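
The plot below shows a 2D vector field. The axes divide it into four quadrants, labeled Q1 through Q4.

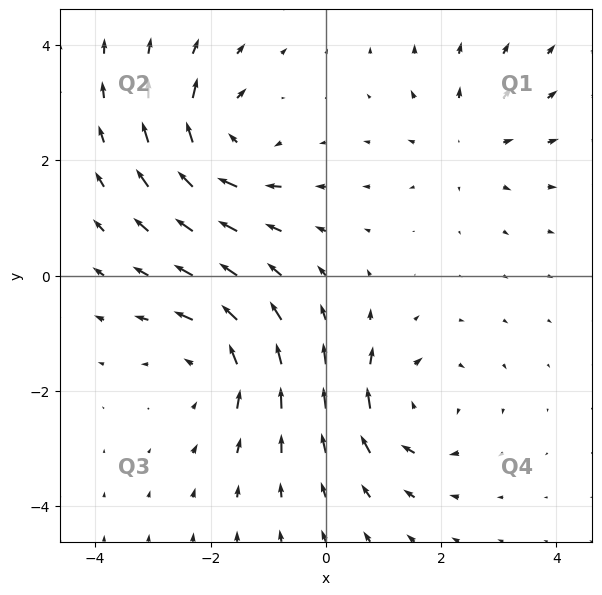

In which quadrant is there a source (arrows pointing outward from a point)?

Q1

The source sits at approximately (2.5, 2.3), which lies in quadrant Q1. The divergence there is about +3, positive as expected for a source.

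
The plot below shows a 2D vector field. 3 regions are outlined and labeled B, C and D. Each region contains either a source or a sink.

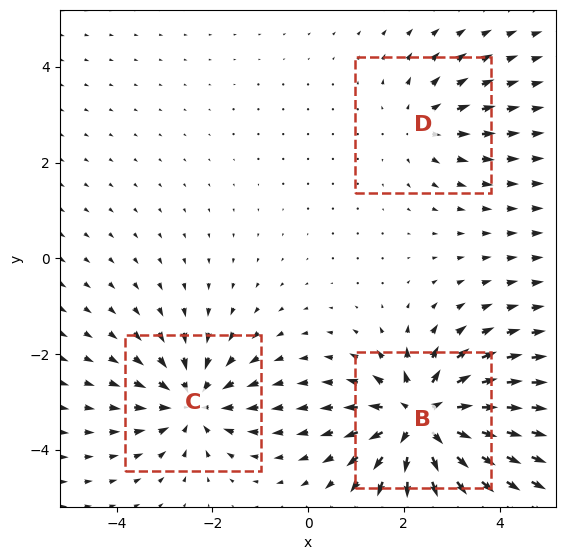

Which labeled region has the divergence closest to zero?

D

Divergence at each region's feature centre — B: about +6, C: about -4, D: about +2. Region D is closest to zero.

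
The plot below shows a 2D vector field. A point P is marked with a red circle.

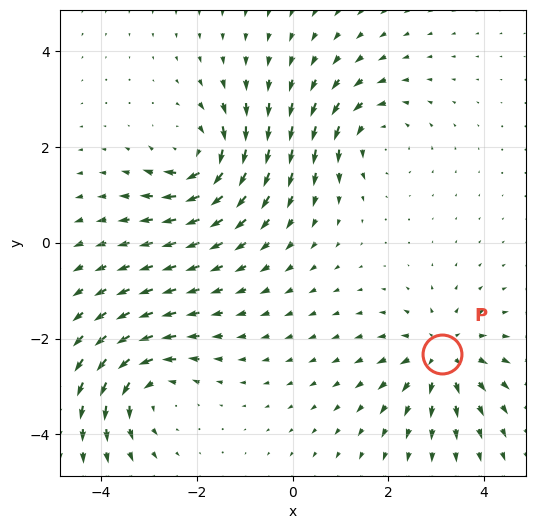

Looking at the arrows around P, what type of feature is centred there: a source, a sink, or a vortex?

source

At P (3.1, -2.3) the arrows spread outward. Divergence about +5, curl ≈0 — positive divergence with near-zero curl is a source.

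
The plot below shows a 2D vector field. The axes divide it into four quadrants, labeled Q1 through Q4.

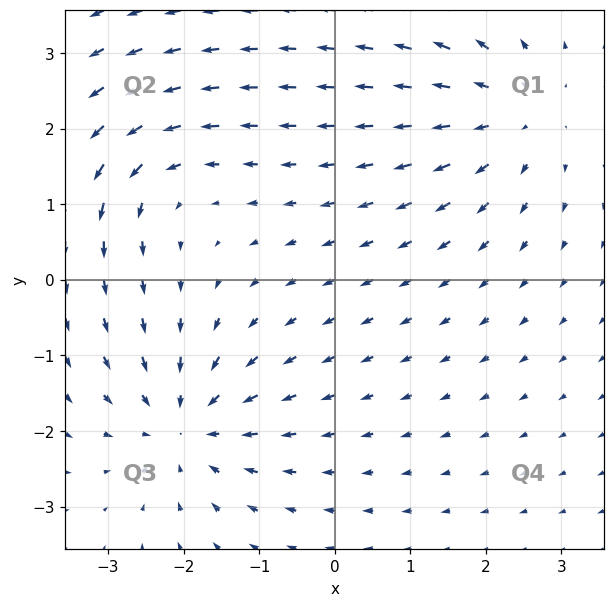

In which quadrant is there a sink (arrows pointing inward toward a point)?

Q3

The sink sits at approximately (-2.0, -1.9), which lies in quadrant Q3. The divergence there is about -4, negative as expected for a sink.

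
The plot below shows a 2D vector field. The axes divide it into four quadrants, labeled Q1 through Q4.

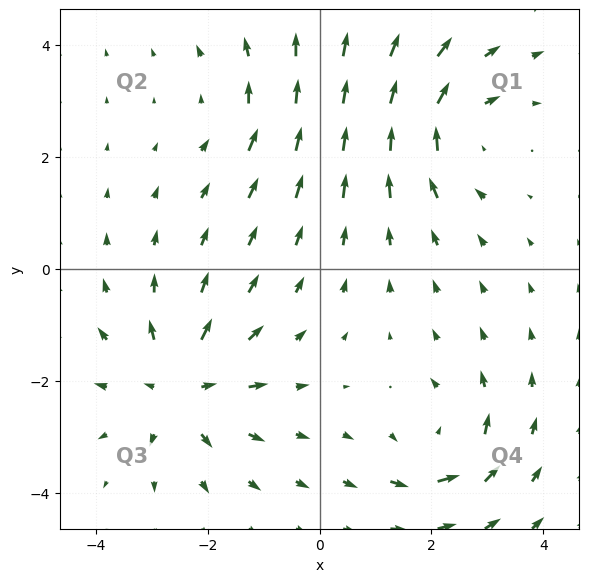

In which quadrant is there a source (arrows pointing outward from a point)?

The source sits at approximately (-2.5, -2.1), which lies in quadrant Q3. The divergence there is about +5, positive as expected for a source.

Q3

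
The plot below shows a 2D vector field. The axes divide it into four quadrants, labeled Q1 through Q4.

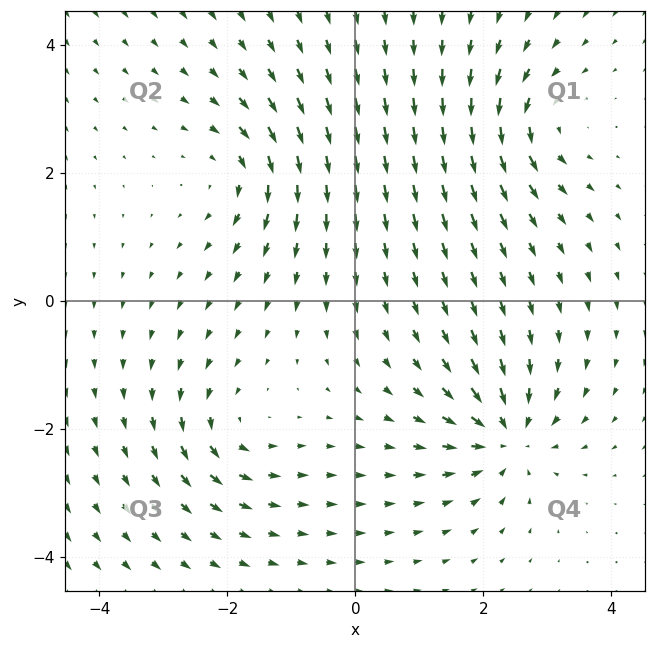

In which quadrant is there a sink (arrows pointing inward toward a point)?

Q4

The sink sits at approximately (2.4, -2.1), which lies in quadrant Q4. The divergence there is about -6, negative as expected for a sink.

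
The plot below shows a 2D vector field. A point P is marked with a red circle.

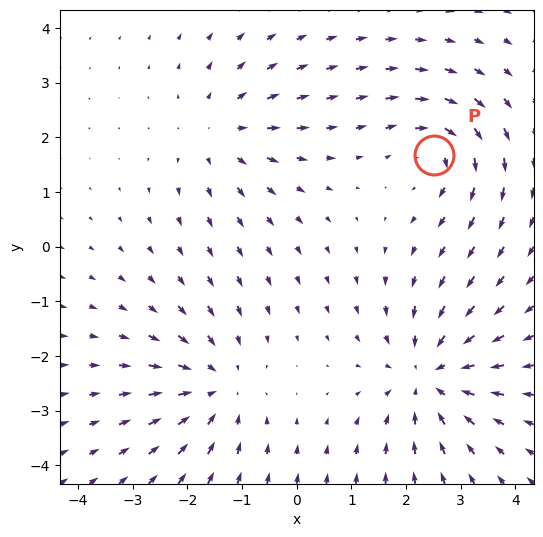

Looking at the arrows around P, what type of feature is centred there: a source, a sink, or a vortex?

vortex

At P (2.5, 1.7) the arrows circulate clockwise. Divergence ≈0, curl about -4 — near-zero divergence with nonzero curl is a vortex.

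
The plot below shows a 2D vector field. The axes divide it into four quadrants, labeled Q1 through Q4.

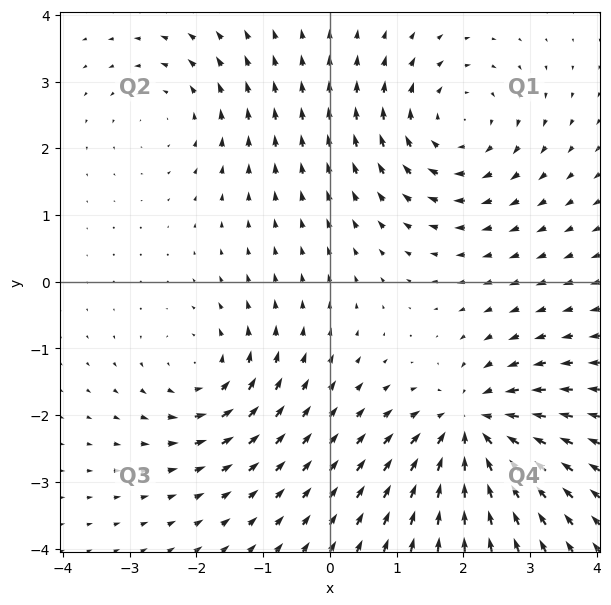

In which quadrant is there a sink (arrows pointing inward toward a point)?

Q4

The sink sits at approximately (2.1, -2.2), which lies in quadrant Q4. The divergence there is about -5, negative as expected for a sink.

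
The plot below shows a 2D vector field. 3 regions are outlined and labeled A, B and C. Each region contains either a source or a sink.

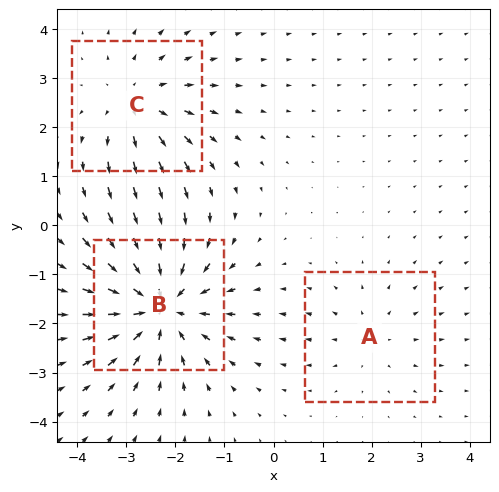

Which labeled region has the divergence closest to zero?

Divergence at each region's feature centre — A: about +2, B: about -5, C: about +3. Region A is closest to zero.

A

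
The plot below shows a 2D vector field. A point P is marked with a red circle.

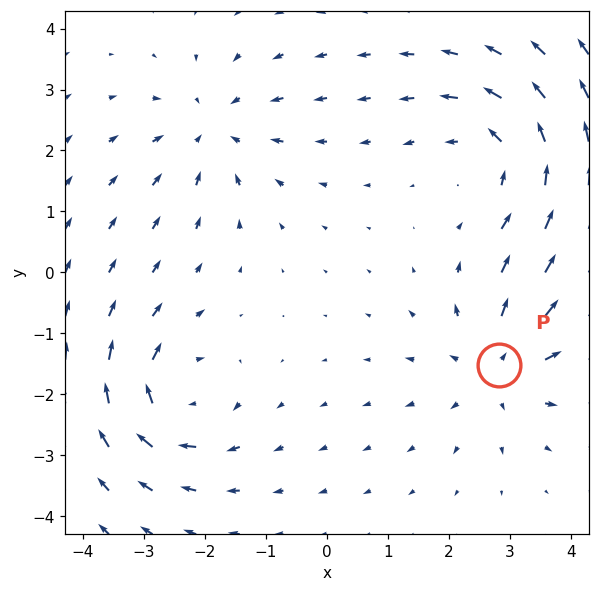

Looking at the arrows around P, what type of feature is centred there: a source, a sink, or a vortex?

At P (2.8, -1.5) the arrows spread outward. Divergence about +3, curl ≈0 — positive divergence with near-zero curl is a source.

source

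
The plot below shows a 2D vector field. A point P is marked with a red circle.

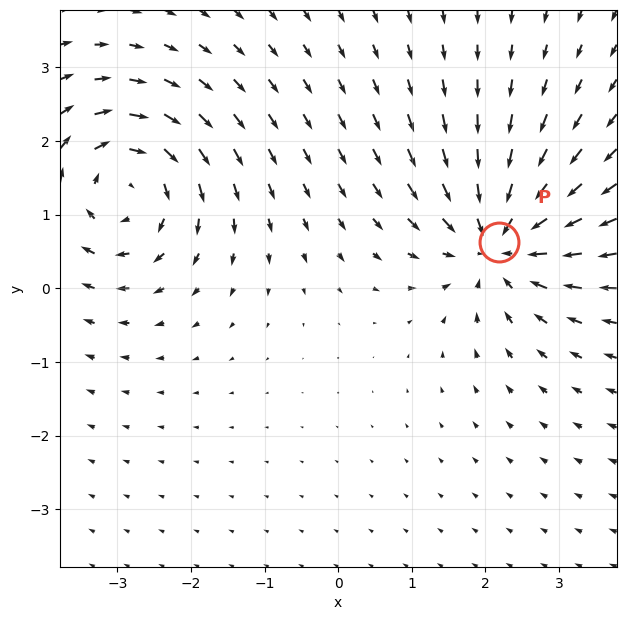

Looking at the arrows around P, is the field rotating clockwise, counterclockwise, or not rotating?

Near P at (2.2, 0.6) the arrows show no circulation. The curl there is ≈0.

not rotating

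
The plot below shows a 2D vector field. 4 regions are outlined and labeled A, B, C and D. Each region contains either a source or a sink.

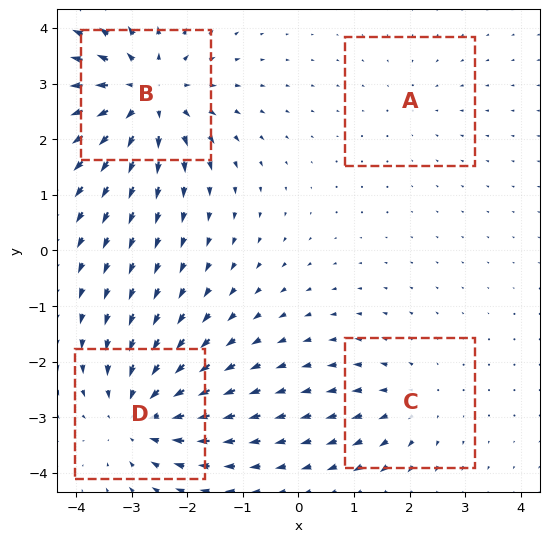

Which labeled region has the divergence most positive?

B

Divergence at each region's feature centre — A: about -2, B: about +6, C: about +3, D: about -5. Region B is most positive.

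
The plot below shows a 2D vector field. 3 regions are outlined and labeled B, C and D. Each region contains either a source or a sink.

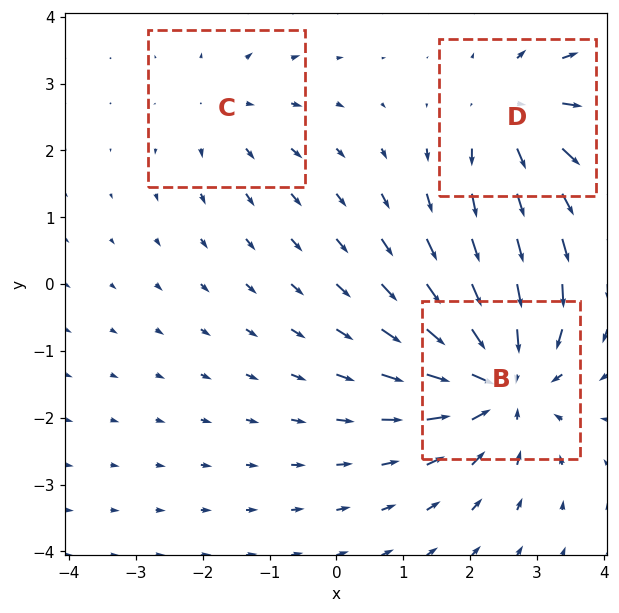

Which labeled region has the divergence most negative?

Divergence at each region's feature centre — B: about -5, C: about +2, D: about +3. Region B is most negative.

B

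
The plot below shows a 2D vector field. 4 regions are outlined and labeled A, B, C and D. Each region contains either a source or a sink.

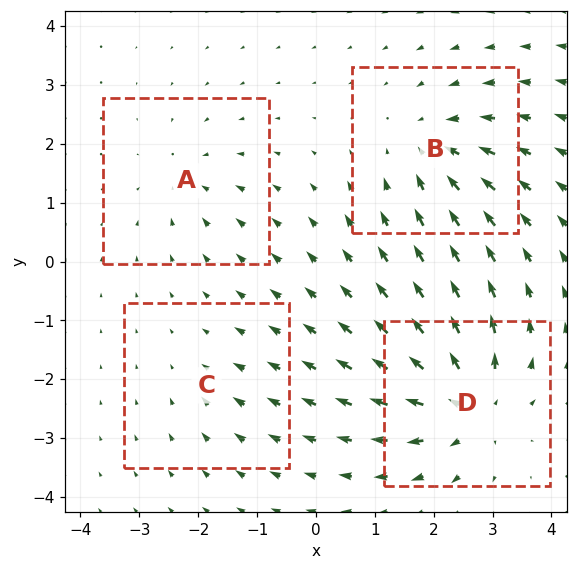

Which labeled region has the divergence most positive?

Divergence at each region's feature centre — A: about -3, B: about -5, C: about -2, D: about +7. Region D is most positive.

D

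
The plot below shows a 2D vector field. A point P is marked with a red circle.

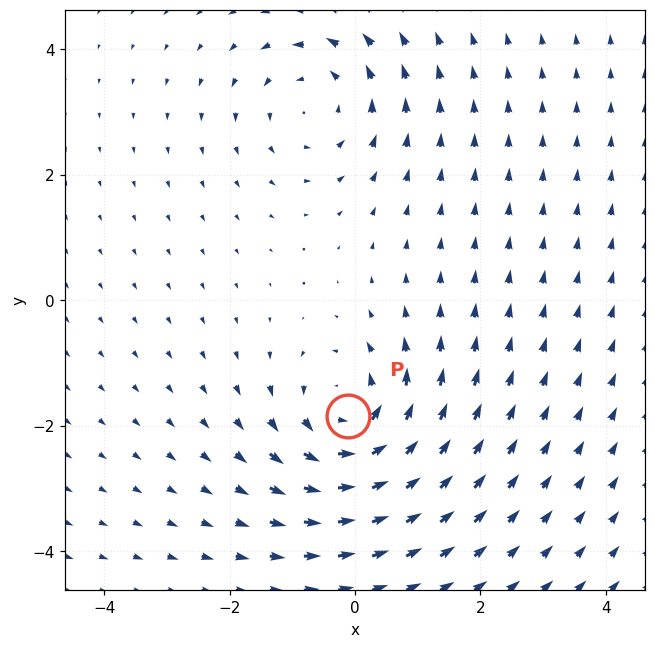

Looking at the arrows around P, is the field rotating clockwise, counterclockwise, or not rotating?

counterclockwise

Near P at (-0.1, -1.8) the arrows circulate counterclockwise. The curl (z-component) there is about +5; positive curl means counterclockwise rotation.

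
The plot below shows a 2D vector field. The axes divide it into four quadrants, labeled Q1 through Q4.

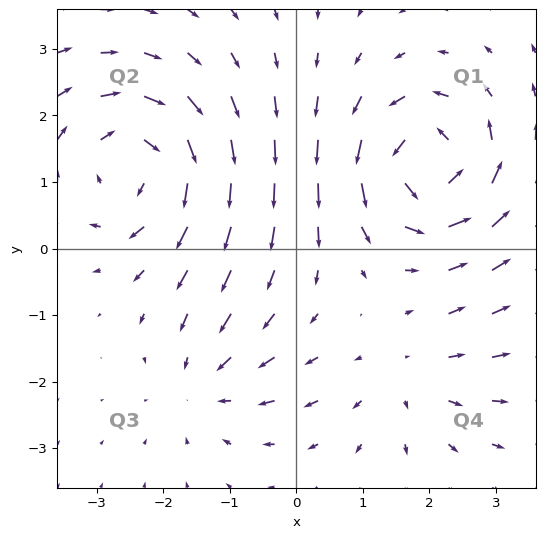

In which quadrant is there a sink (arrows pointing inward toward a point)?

Q3

The sink sits at approximately (-1.4, -2.0), which lies in quadrant Q3. The divergence there is about -3, negative as expected for a sink.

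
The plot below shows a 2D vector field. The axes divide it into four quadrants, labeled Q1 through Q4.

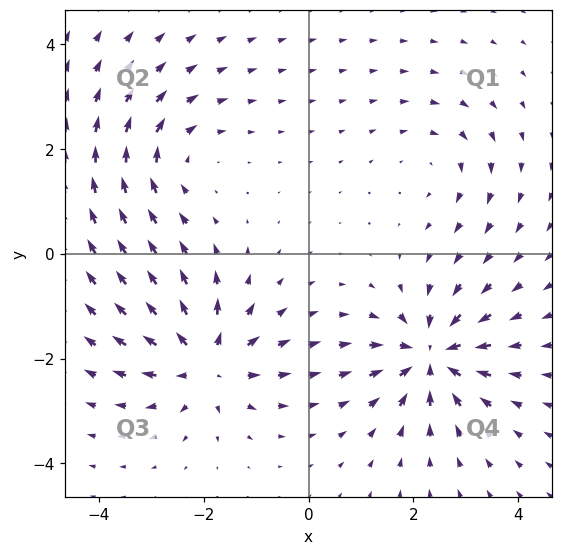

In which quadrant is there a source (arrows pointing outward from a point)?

The source sits at approximately (-2.0, -2.1), which lies in quadrant Q3. The divergence there is about +5, positive as expected for a source.

Q3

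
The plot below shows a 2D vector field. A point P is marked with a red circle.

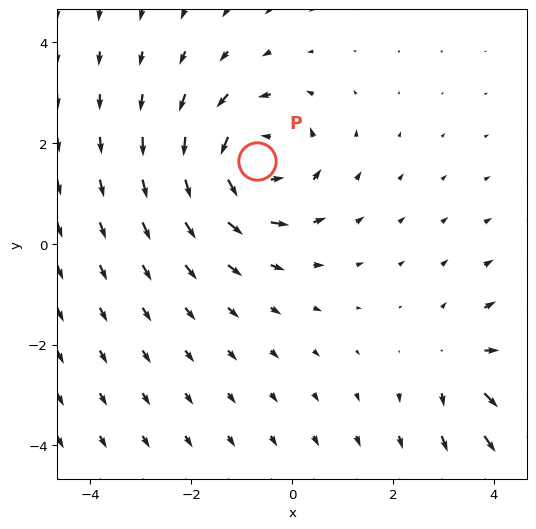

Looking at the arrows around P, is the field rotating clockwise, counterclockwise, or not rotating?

Near P at (-0.7, 1.6) the arrows circulate counterclockwise. The curl (z-component) there is about +4; positive curl means counterclockwise rotation.

counterclockwise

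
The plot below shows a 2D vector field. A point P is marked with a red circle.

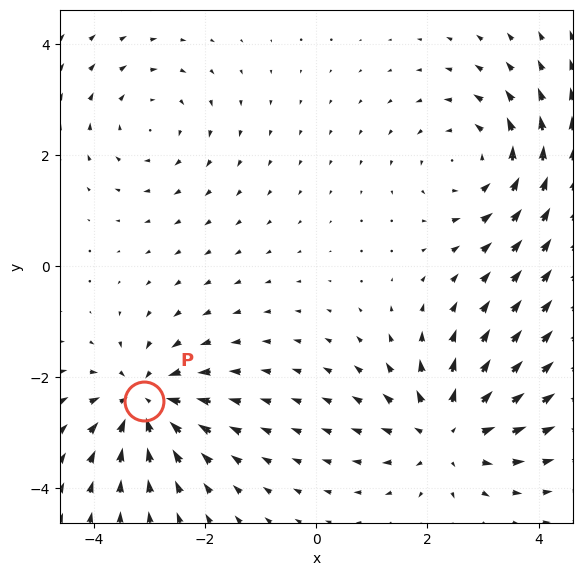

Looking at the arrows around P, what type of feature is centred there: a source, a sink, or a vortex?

sink

At P (-3.1, -2.4) the arrows converge inward. Divergence about -5, curl ≈0 — negative divergence with near-zero curl is a sink.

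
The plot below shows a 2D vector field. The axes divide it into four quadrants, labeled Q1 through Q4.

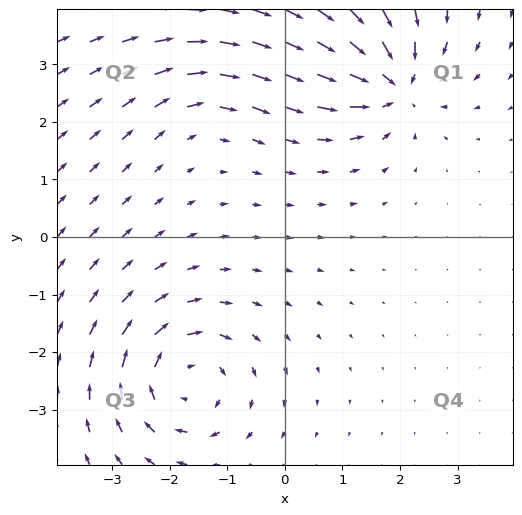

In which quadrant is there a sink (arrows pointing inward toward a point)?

Q1

The sink sits at approximately (1.9, 2.7), which lies in quadrant Q1. The divergence there is about -6, negative as expected for a sink.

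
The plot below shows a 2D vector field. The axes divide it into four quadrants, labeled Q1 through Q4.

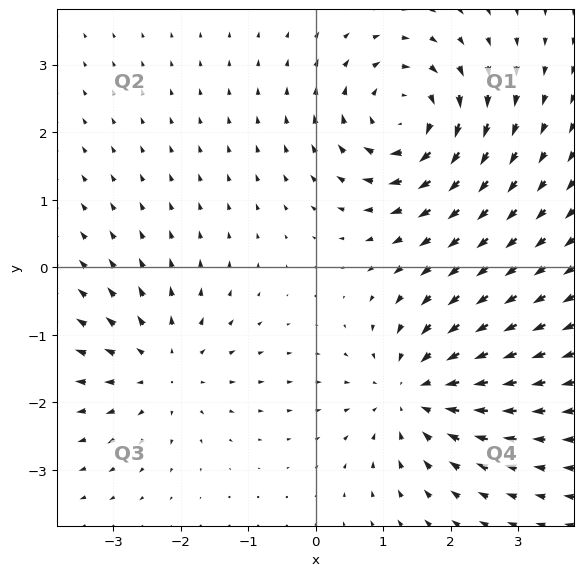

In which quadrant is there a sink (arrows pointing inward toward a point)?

Q4

The sink sits at approximately (1.5, -1.8), which lies in quadrant Q4. The divergence there is about -4, negative as expected for a sink.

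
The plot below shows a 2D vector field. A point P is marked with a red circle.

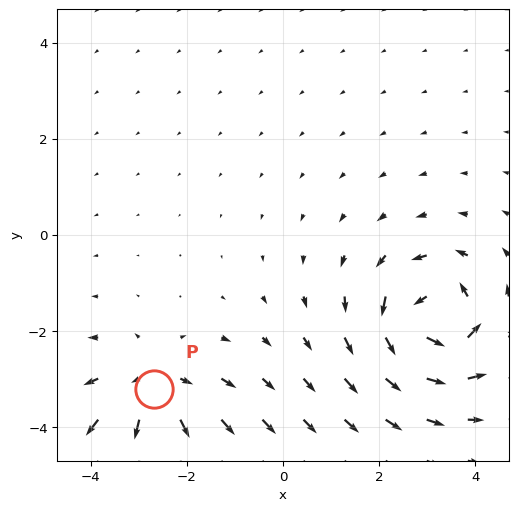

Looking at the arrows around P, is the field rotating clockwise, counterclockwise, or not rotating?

Near P at (-2.7, -3.2) the arrows show no circulation. The curl there is ≈0.

not rotating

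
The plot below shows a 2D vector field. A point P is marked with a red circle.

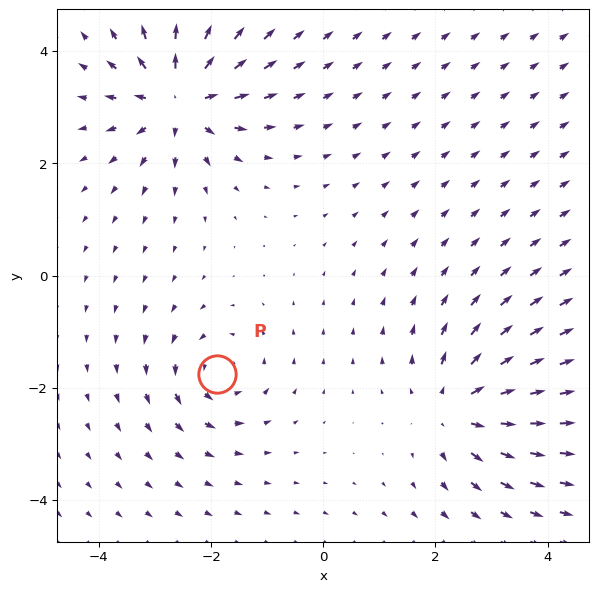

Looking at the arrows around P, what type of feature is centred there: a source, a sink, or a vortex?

At P (-1.9, -1.8) the arrows circulate counterclockwise. Divergence ≈0, curl about +4 — near-zero divergence with nonzero curl is a vortex.

vortex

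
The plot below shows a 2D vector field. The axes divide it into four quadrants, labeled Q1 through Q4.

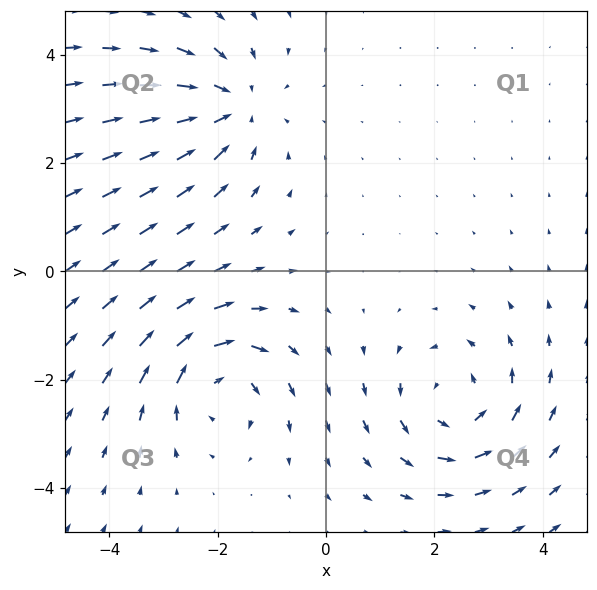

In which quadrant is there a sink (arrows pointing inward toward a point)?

The sink sits at approximately (-1.8, 3.0), which lies in quadrant Q2. The divergence there is about -4, negative as expected for a sink.

Q2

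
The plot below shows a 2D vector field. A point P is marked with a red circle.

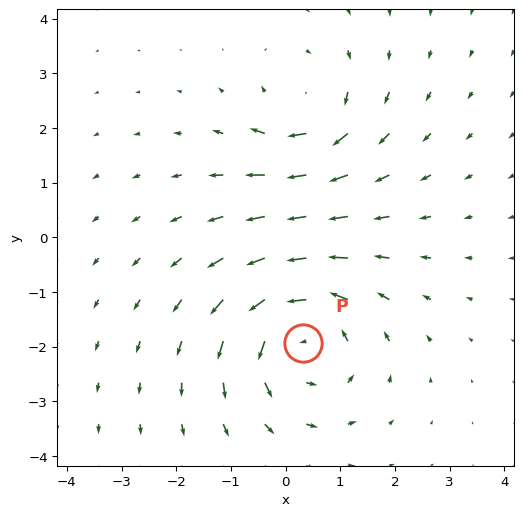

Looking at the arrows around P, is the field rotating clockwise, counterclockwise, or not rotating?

Near P at (0.3, -1.9) the arrows circulate counterclockwise. The curl (z-component) there is about +4; positive curl means counterclockwise rotation.

counterclockwise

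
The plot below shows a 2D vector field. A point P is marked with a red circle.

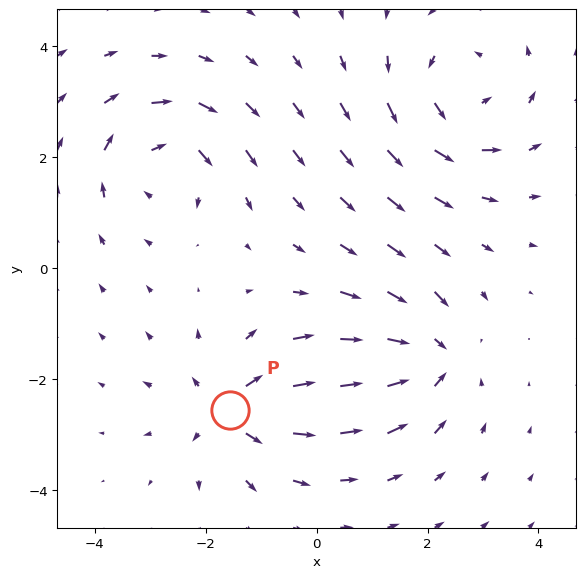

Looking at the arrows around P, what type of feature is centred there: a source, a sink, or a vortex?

source

At P (-1.6, -2.6) the arrows spread outward. Divergence about +5, curl ≈0 — positive divergence with near-zero curl is a source.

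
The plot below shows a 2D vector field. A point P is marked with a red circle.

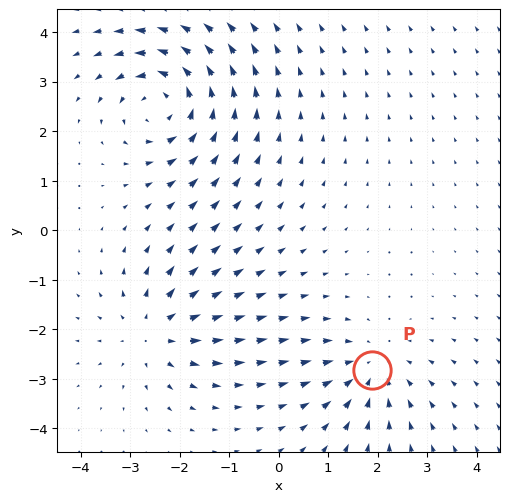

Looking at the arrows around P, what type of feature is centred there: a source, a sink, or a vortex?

At P (1.9, -2.8) the arrows converge inward. Divergence about -4, curl ≈0 — negative divergence with near-zero curl is a sink.

sink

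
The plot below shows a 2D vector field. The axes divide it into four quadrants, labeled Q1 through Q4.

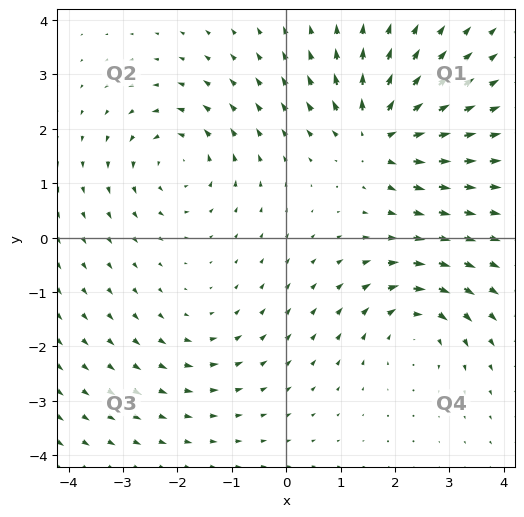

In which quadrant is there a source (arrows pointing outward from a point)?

The source sits at approximately (1.7, 1.9), which lies in quadrant Q1. The divergence there is about +7, positive as expected for a source.

Q1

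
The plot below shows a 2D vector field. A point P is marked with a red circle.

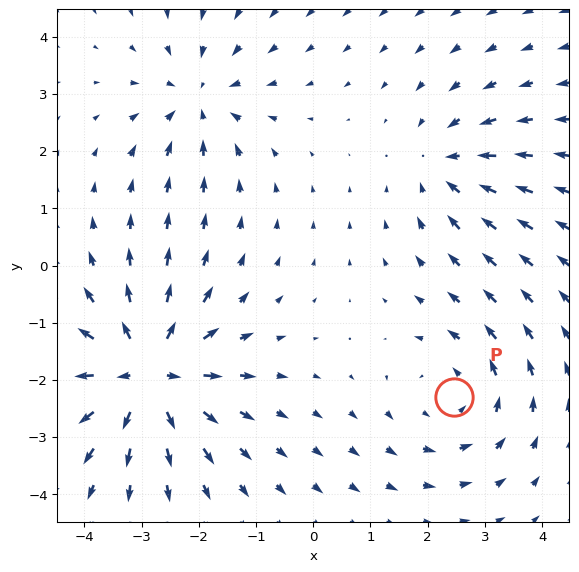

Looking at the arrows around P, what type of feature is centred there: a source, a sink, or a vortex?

vortex

At P (2.5, -2.3) the arrows circulate counterclockwise. Divergence ≈0, curl about +3 — near-zero divergence with nonzero curl is a vortex.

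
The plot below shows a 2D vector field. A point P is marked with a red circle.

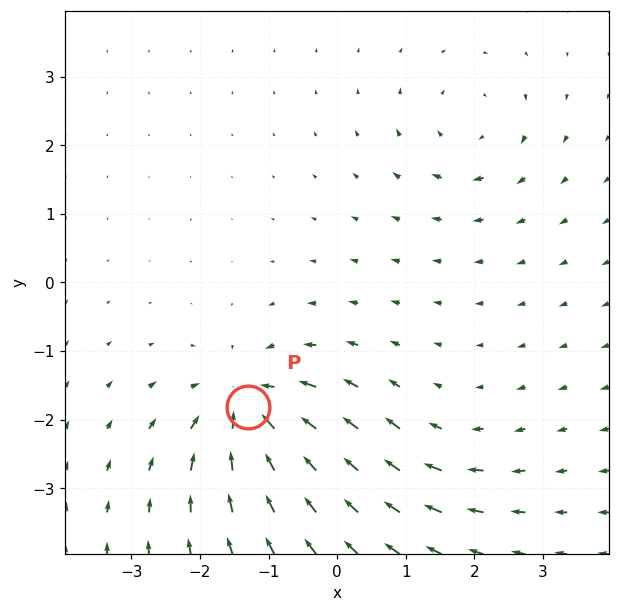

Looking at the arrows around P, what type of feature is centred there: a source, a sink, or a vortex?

sink

At P (-1.3, -1.8) the arrows converge inward. Divergence about -6, curl ≈0 — negative divergence with near-zero curl is a sink.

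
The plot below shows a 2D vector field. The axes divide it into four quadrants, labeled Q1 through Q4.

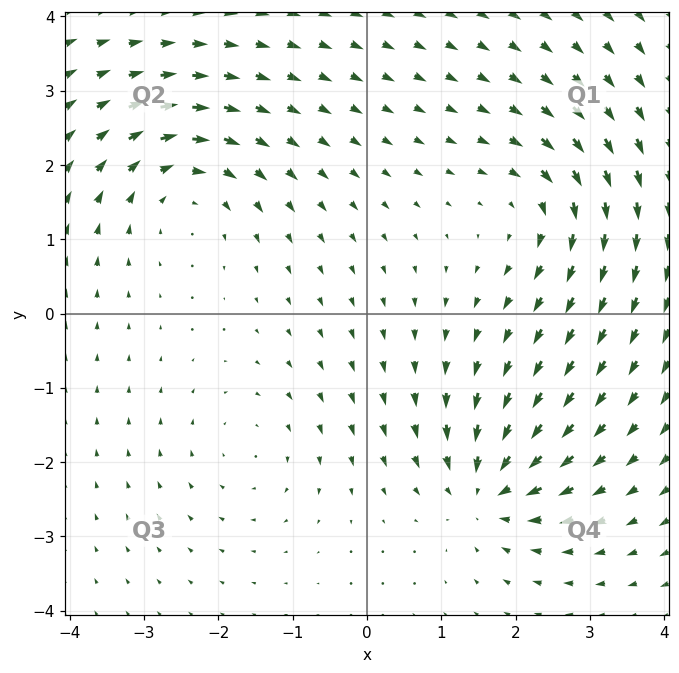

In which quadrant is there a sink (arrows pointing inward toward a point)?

Q4

The sink sits at approximately (1.6, -2.4), which lies in quadrant Q4. The divergence there is about -7, negative as expected for a sink.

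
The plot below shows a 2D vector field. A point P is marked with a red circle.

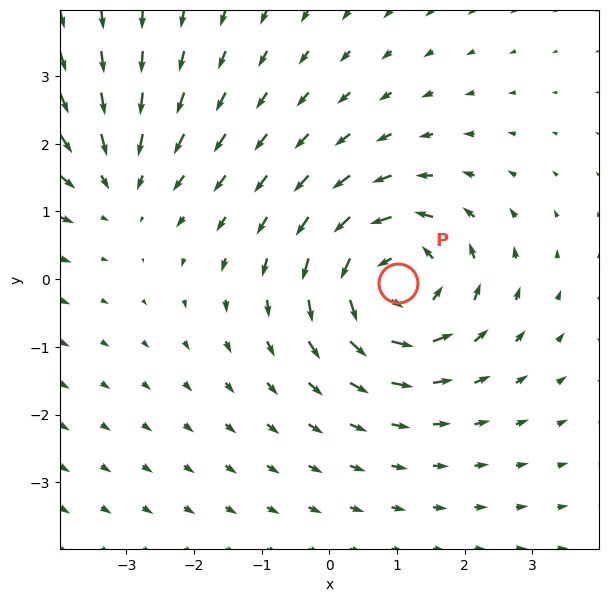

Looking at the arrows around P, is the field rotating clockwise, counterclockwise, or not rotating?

counterclockwise

Near P at (1.0, -0.1) the arrows circulate counterclockwise. The curl (z-component) there is about +5; positive curl means counterclockwise rotation.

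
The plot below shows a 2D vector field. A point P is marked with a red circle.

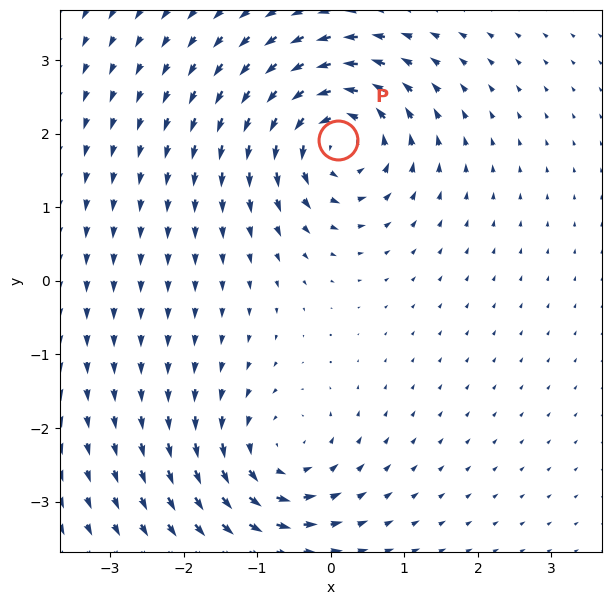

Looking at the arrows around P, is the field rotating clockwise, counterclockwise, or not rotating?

Near P at (0.1, 1.9) the arrows circulate counterclockwise. The curl (z-component) there is about +7; positive curl means counterclockwise rotation.

counterclockwise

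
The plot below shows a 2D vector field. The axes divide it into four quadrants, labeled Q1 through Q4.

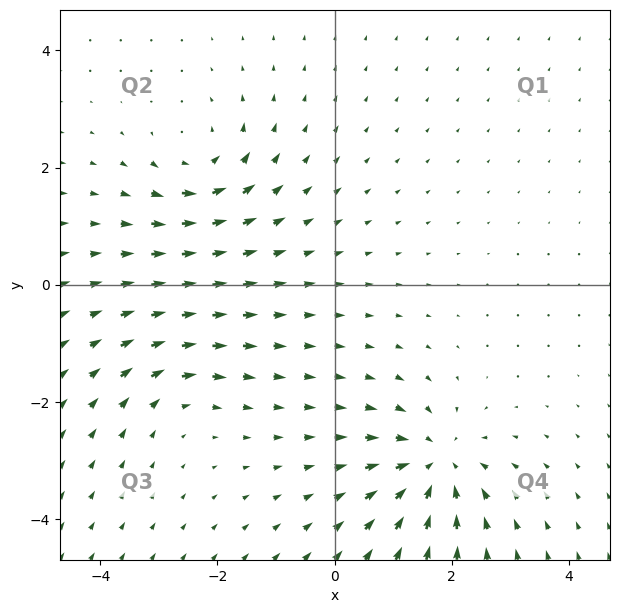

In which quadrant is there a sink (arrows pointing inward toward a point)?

Q4

The sink sits at approximately (1.7, -3.1), which lies in quadrant Q4. The divergence there is about -5, negative as expected for a sink.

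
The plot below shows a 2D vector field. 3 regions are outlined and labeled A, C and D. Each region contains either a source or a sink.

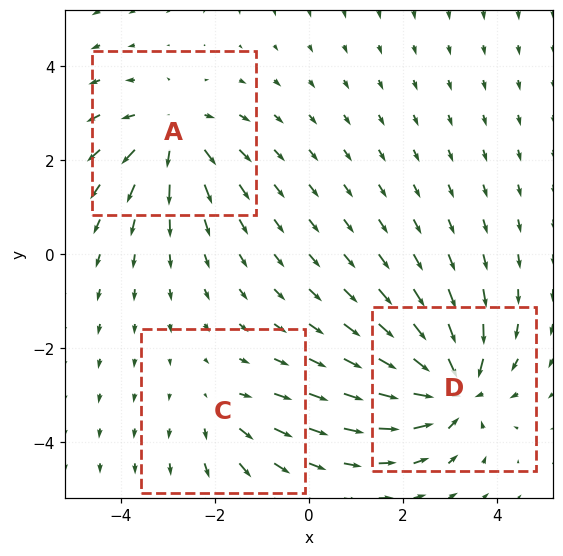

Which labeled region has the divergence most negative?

D

Divergence at each region's feature centre — A: about +4, C: about +2, D: about -5. Region D is most negative.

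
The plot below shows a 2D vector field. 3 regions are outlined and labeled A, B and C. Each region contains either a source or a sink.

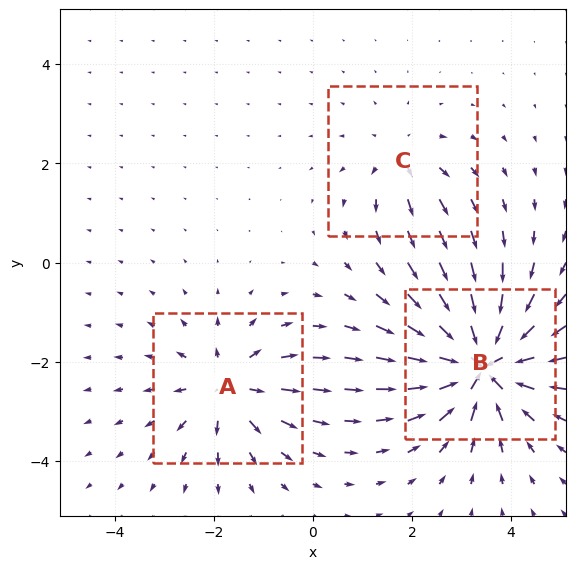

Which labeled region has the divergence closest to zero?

Divergence at each region's feature centre — A: about +4, B: about -6, C: about +2. Region C is closest to zero.

C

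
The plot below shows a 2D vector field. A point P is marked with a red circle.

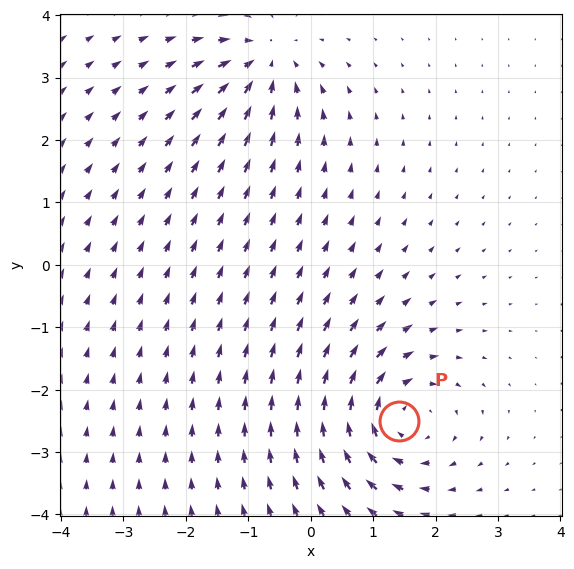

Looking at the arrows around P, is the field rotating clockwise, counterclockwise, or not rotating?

clockwise

Near P at (1.4, -2.5) the arrows circulate clockwise. The curl (z-component) there is about -5; negative curl means clockwise rotation.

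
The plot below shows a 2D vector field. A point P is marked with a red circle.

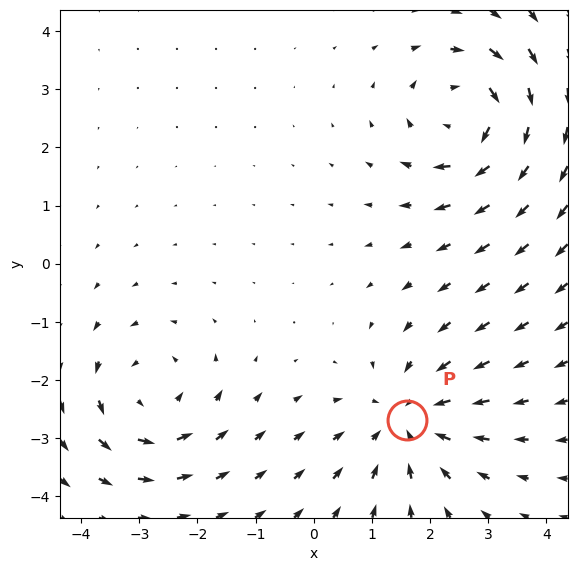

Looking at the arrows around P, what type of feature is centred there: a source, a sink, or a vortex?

sink

At P (1.6, -2.7) the arrows converge inward. Divergence about -4, curl ≈0 — negative divergence with near-zero curl is a sink.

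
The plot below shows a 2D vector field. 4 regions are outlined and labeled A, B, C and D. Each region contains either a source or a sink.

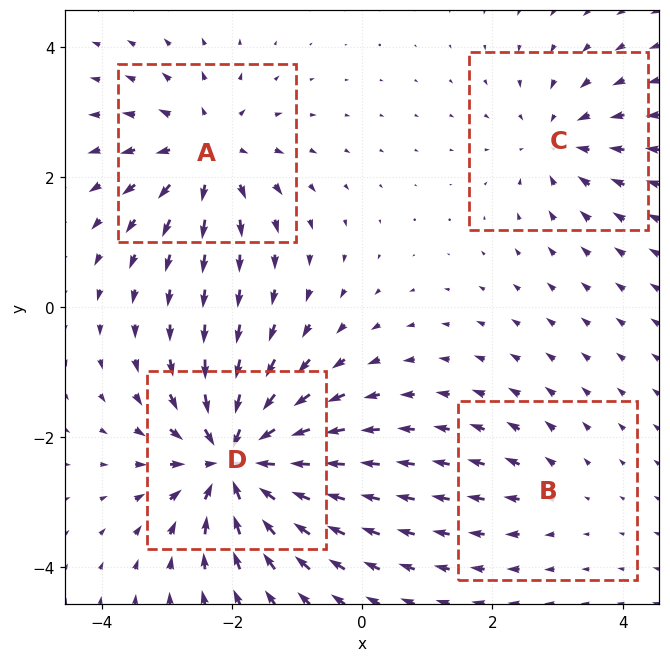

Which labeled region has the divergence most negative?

D

Divergence at each region's feature centre — A: about +6, B: about +2, C: about -4, D: about -9. Region D is most negative.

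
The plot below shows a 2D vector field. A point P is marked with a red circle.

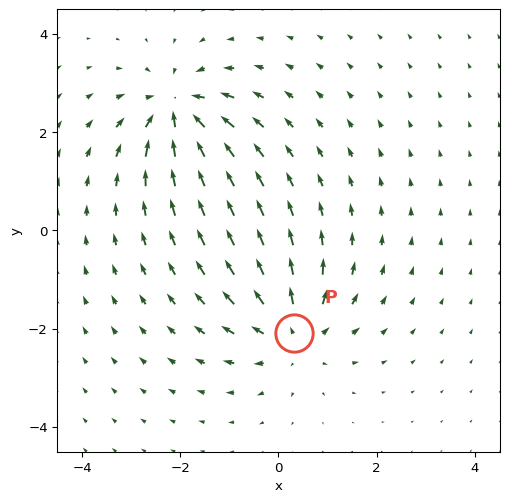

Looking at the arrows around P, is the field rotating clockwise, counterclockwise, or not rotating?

Near P at (0.3, -2.1) the arrows show no circulation. The curl there is ≈0.

not rotating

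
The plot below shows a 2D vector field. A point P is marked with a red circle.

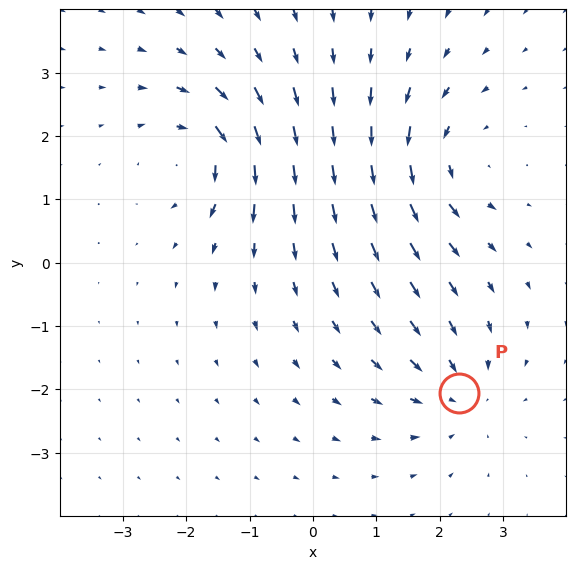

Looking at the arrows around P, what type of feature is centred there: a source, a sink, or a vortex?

sink

At P (2.3, -2.1) the arrows converge inward. Divergence about -4, curl ≈0 — negative divergence with near-zero curl is a sink.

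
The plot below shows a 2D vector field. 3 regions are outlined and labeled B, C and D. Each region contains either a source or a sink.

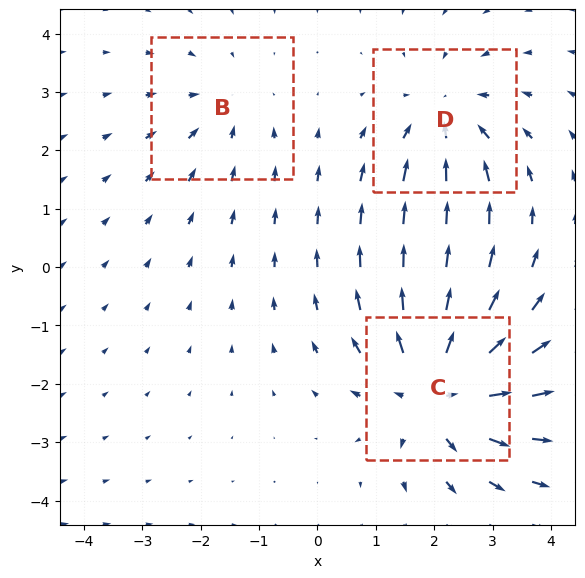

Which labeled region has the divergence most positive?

Divergence at each region's feature centre — B: about -2, C: about +4, D: about -3. Region C is most positive.

C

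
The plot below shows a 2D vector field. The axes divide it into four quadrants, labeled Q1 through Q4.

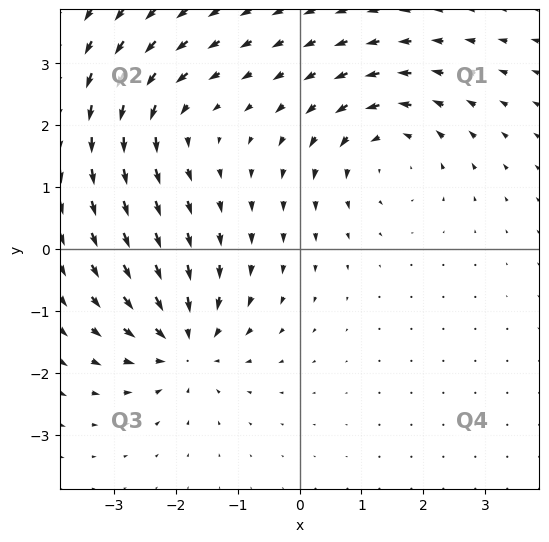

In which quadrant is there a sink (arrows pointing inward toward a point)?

The sink sits at approximately (-1.9, -1.5), which lies in quadrant Q3. The divergence there is about -5, negative as expected for a sink.

Q3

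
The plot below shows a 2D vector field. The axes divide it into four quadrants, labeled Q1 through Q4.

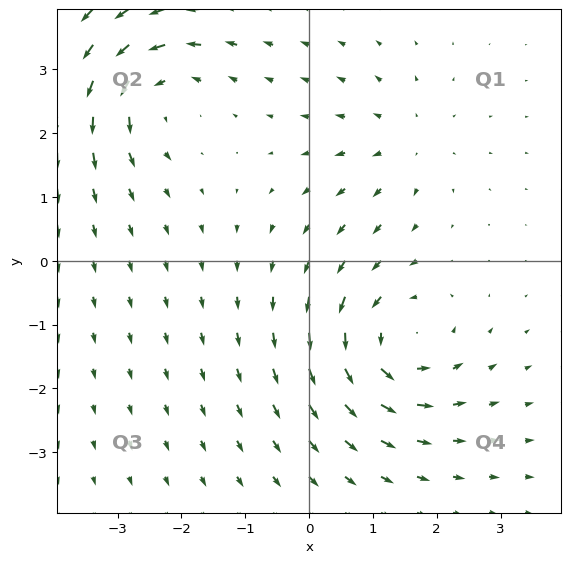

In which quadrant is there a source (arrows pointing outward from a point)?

Q1

The source sits at approximately (1.5, 1.9), which lies in quadrant Q1. The divergence there is about +3, positive as expected for a source.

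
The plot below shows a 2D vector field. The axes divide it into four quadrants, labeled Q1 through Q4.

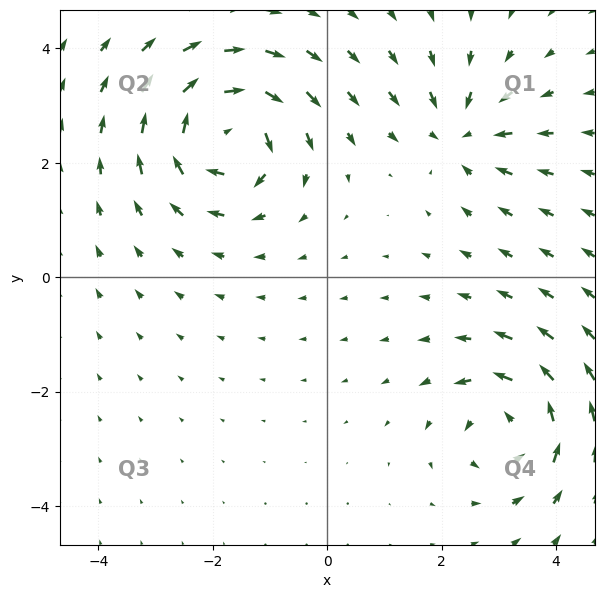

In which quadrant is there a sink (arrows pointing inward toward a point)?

The sink sits at approximately (2.4, 2.5), which lies in quadrant Q1. The divergence there is about -4, negative as expected for a sink.

Q1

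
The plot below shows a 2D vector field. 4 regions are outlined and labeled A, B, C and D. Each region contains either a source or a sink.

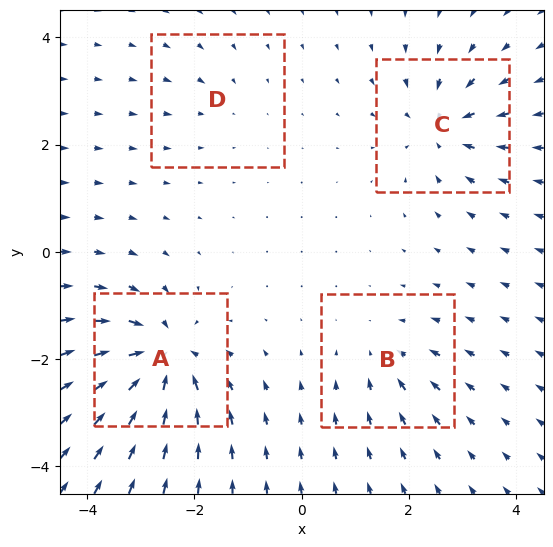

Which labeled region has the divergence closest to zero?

Divergence at each region's feature centre — A: about -9, B: about -4, C: about -6, D: about -2. Region D is closest to zero.

D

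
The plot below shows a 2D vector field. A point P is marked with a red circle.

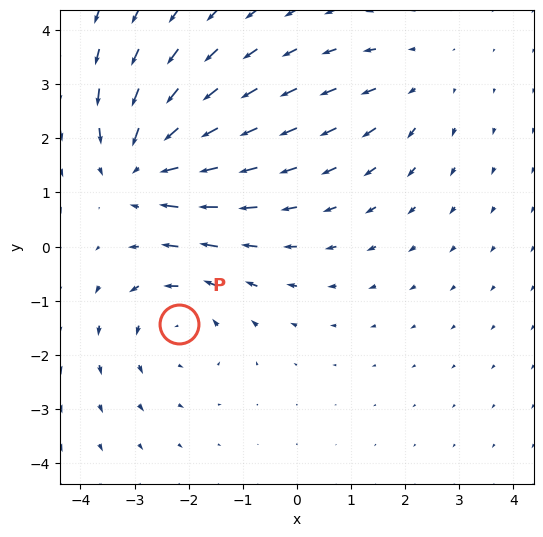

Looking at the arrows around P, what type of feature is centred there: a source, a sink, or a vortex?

vortex

At P (-2.2, -1.4) the arrows circulate counterclockwise. Divergence ≈0, curl about +3 — near-zero divergence with nonzero curl is a vortex.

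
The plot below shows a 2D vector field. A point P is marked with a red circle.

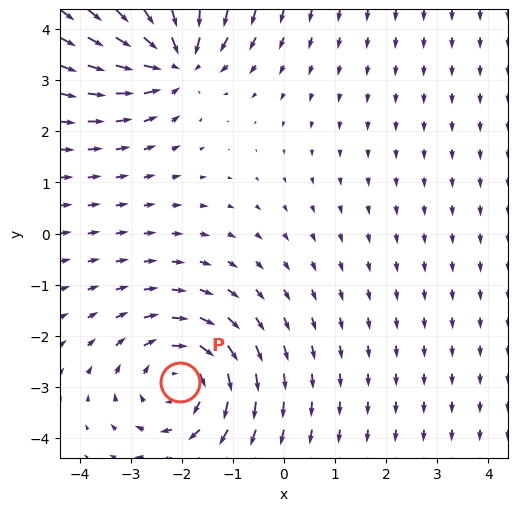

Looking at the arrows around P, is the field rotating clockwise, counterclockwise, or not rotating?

clockwise

Near P at (-2.0, -2.9) the arrows circulate clockwise. The curl (z-component) there is about -3; negative curl means clockwise rotation.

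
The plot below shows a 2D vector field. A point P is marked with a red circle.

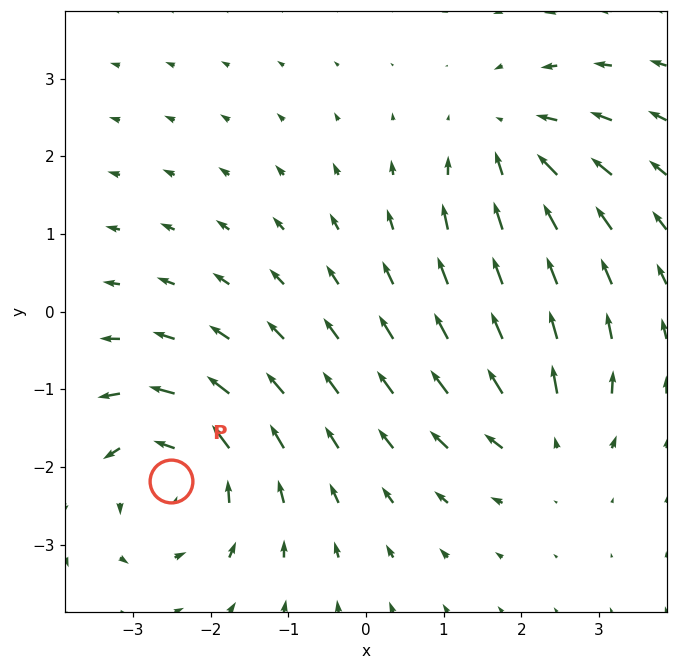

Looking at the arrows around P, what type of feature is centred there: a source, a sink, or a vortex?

At P (-2.5, -2.2) the arrows circulate counterclockwise. Divergence ≈0, curl about +4 — near-zero divergence with nonzero curl is a vortex.

vortex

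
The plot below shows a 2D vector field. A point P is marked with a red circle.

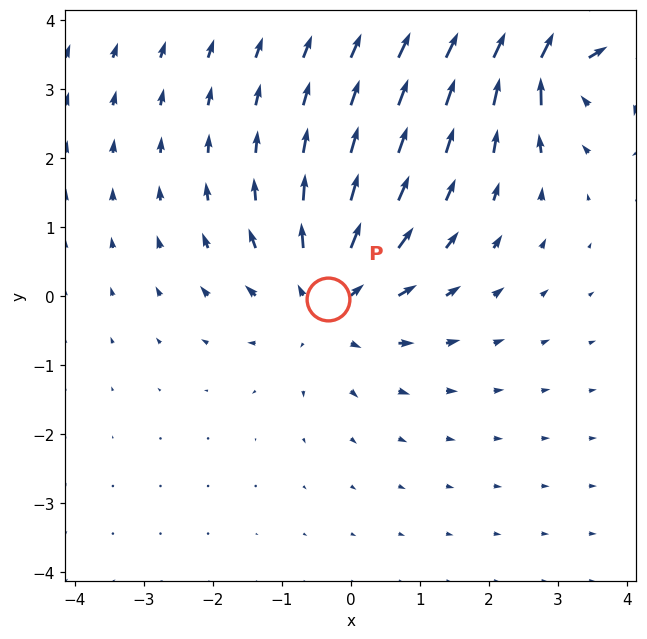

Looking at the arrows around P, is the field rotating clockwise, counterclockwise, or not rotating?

not rotating

Near P at (-0.3, -0.0) the arrows show no circulation. The curl there is ≈0.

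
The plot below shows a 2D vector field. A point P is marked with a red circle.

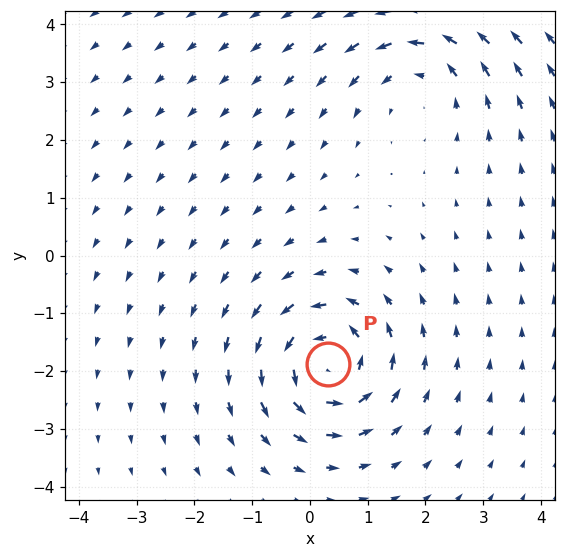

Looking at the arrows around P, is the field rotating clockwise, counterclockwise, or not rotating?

Near P at (0.3, -1.9) the arrows circulate counterclockwise. The curl (z-component) there is about +6; positive curl means counterclockwise rotation.

counterclockwise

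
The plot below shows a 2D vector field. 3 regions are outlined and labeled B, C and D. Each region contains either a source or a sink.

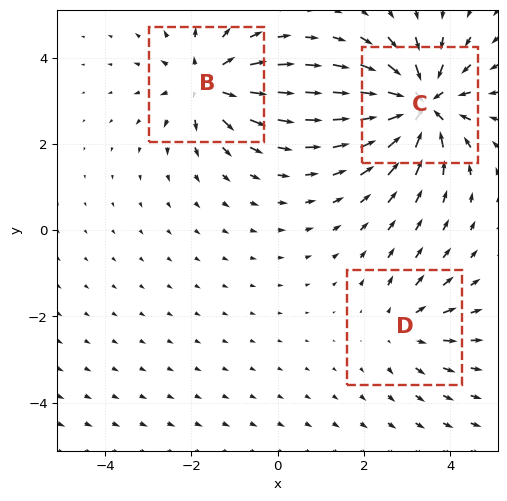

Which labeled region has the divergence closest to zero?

D

Divergence at each region's feature centre — B: about +4, C: about -6, D: about +2. Region D is closest to zero.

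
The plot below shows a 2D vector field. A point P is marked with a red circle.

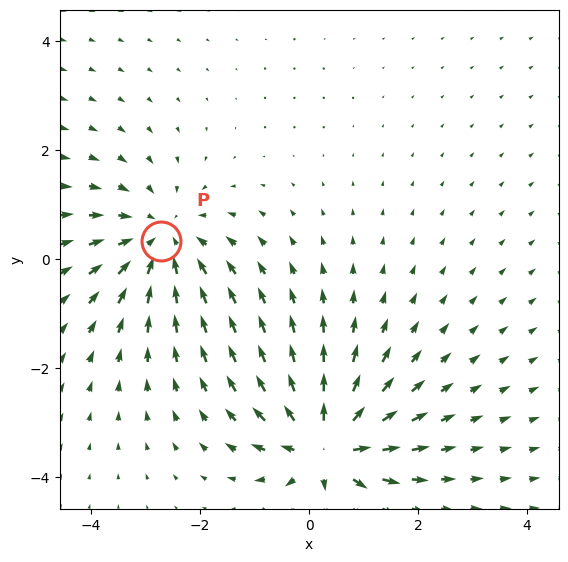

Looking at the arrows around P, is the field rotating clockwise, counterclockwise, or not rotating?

not rotating

Near P at (-2.7, 0.3) the arrows show no circulation. The curl there is ≈0.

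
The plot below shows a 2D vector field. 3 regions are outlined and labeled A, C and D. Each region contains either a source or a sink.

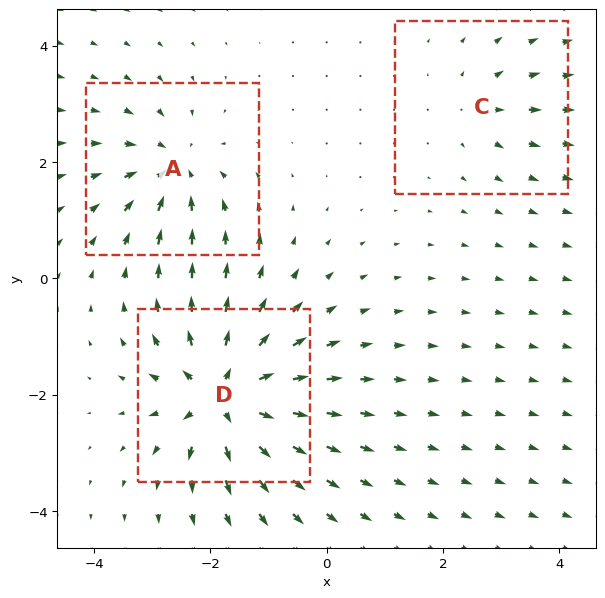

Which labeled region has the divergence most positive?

Divergence at each region's feature centre — A: about -4, C: about +2, D: about +7. Region D is most positive.

D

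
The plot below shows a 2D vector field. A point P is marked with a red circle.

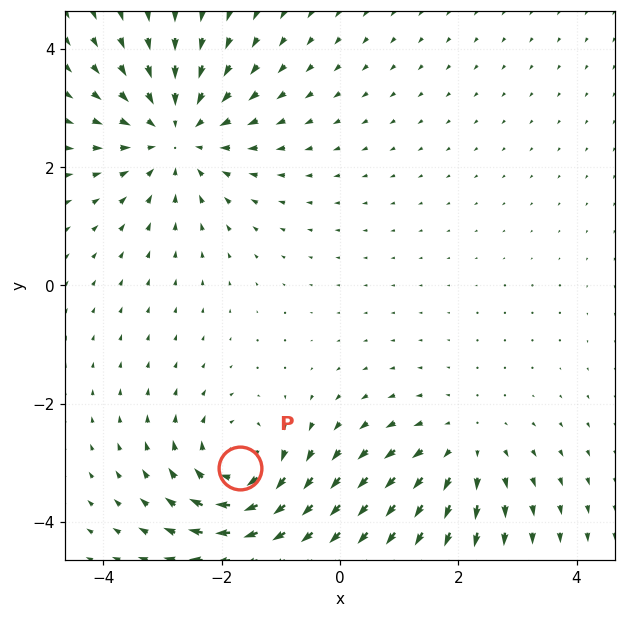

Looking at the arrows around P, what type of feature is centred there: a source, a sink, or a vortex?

At P (-1.7, -3.1) the arrows circulate clockwise. Divergence ≈0, curl about -4 — near-zero divergence with nonzero curl is a vortex.

vortex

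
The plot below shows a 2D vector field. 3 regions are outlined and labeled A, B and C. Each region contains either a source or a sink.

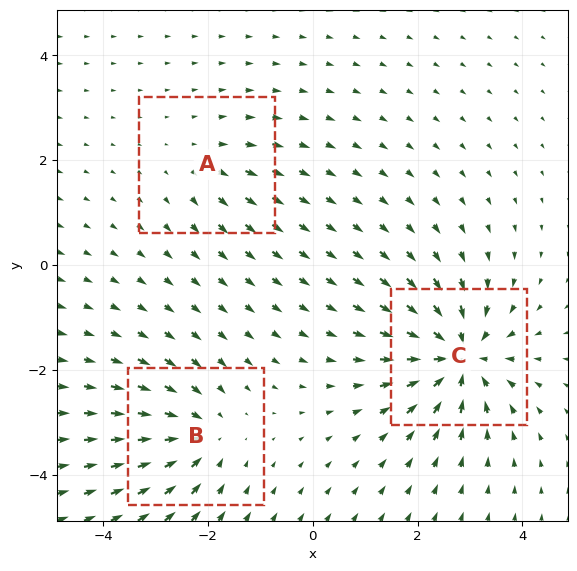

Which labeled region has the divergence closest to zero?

A

Divergence at each region's feature centre — A: about +2, B: about -4, C: about -6. Region A is closest to zero.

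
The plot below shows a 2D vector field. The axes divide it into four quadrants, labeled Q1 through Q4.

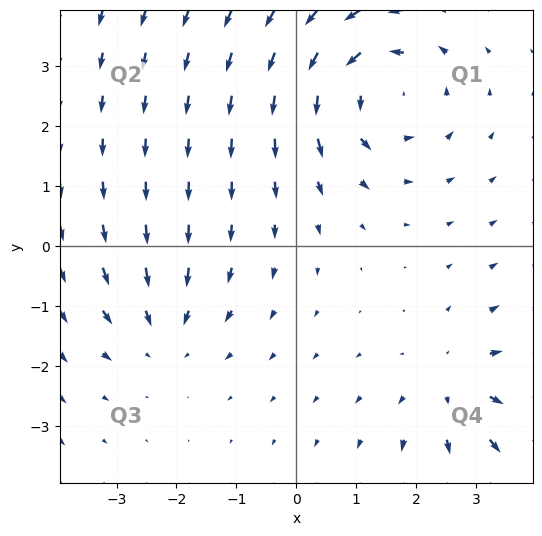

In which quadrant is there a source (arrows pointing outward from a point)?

Q4

The source sits at approximately (2.7, -2.3), which lies in quadrant Q4. The divergence there is about +3, positive as expected for a source.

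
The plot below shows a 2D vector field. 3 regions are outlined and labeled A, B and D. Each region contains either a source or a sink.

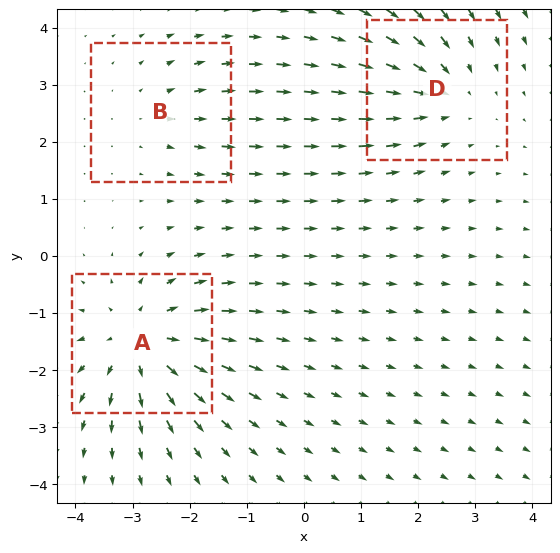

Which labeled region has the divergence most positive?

A

Divergence at each region's feature centre — A: about +5, B: about +2, D: about -3. Region A is most positive.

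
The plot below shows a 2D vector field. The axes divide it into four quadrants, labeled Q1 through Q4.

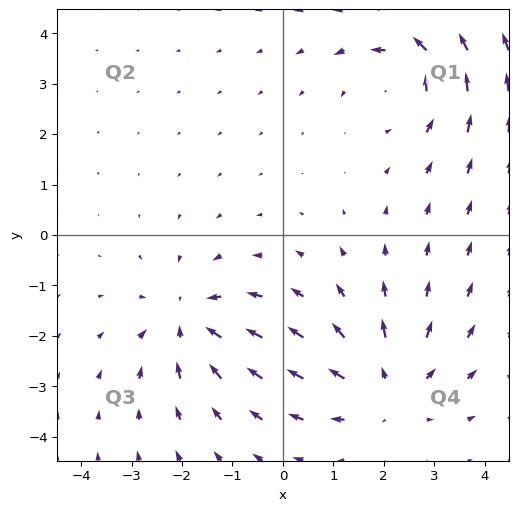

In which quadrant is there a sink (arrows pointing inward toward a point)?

Q3

The sink sits at approximately (-1.8, -1.7), which lies in quadrant Q3. The divergence there is about -5, negative as expected for a sink.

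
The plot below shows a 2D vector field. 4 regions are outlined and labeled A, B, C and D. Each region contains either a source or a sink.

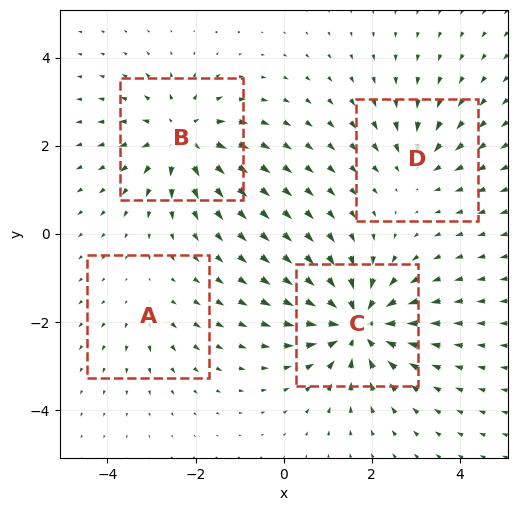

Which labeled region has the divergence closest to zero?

Divergence at each region's feature centre — A: about +2, B: about +5, C: about -7, D: about -3. Region A is closest to zero.

A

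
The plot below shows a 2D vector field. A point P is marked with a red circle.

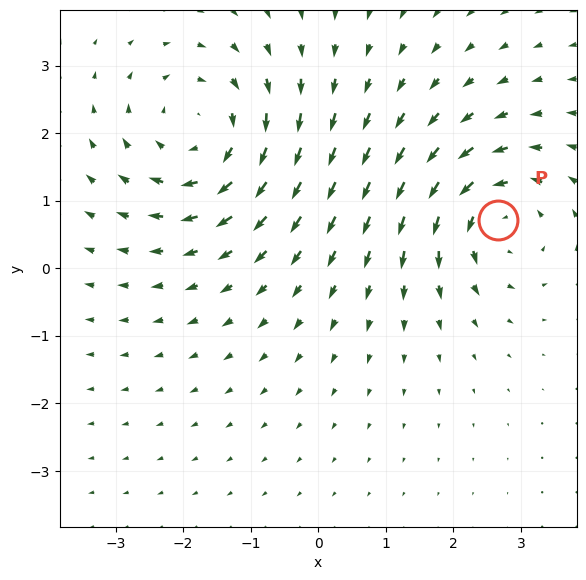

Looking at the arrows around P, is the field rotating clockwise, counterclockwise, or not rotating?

Near P at (2.7, 0.7) the arrows circulate counterclockwise. The curl (z-component) there is about +4; positive curl means counterclockwise rotation.

counterclockwise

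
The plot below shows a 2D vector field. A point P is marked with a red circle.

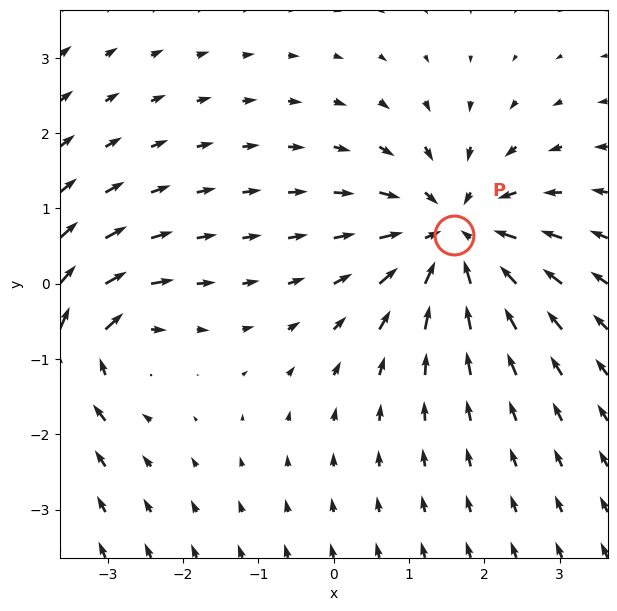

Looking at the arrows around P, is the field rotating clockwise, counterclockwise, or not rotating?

Near P at (1.6, 0.7) the arrows show no circulation. The curl there is ≈0.

not rotating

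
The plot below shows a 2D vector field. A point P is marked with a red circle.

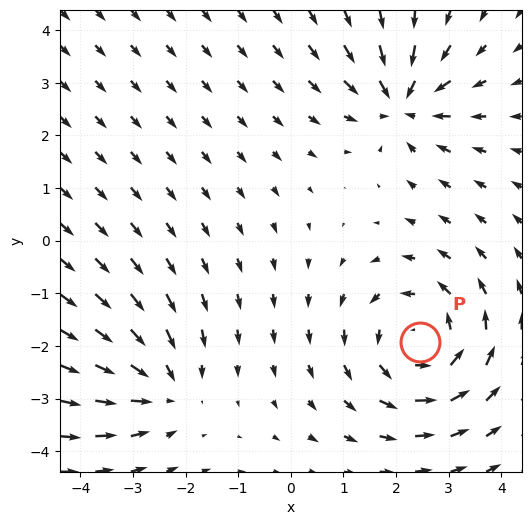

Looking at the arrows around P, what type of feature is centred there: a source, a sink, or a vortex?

vortex

At P (2.5, -1.9) the arrows circulate counterclockwise. Divergence ≈0, curl about +4 — near-zero divergence with nonzero curl is a vortex.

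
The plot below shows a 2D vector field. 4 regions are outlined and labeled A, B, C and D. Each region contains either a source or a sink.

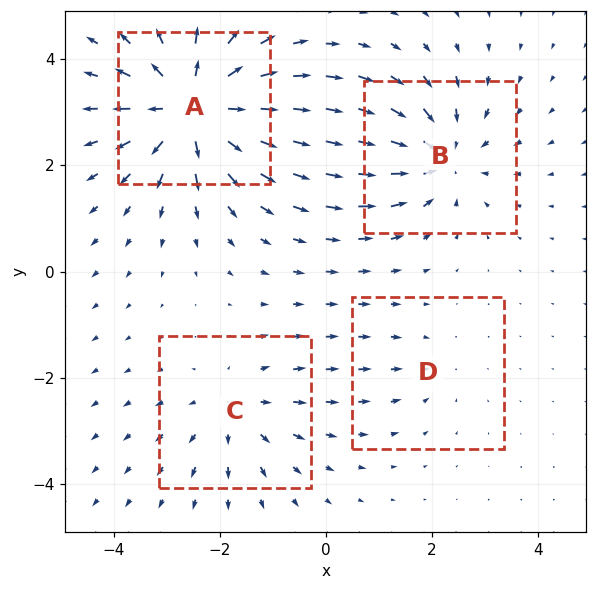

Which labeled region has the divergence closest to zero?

D

Divergence at each region's feature centre — A: about +7, B: about -5, C: about +3, D: about -2. Region D is closest to zero.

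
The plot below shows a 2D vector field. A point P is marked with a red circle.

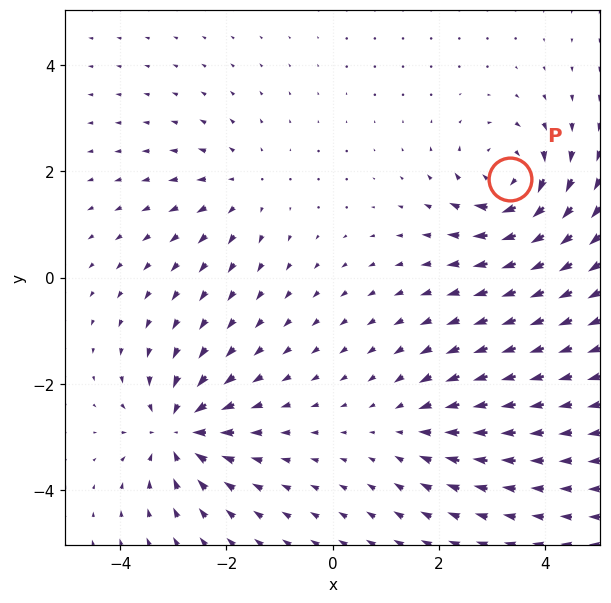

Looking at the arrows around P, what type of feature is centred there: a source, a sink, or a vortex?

vortex

At P (3.3, 1.9) the arrows circulate clockwise. Divergence ≈0, curl about -6 — near-zero divergence with nonzero curl is a vortex.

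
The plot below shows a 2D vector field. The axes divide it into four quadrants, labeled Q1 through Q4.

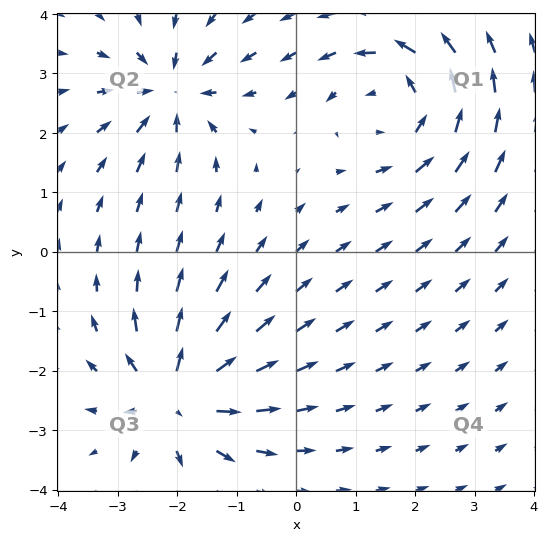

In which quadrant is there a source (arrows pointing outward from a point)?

Q3

The source sits at approximately (-2.0, -2.4), which lies in quadrant Q3. The divergence there is about +5, positive as expected for a source.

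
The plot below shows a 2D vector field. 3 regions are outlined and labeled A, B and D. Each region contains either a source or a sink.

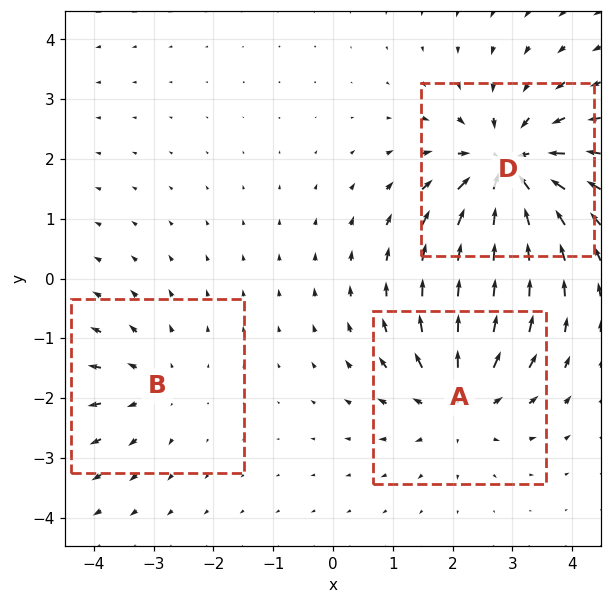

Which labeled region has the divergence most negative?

D

Divergence at each region's feature centre — A: about +4, B: about +2, D: about -5. Region D is most negative.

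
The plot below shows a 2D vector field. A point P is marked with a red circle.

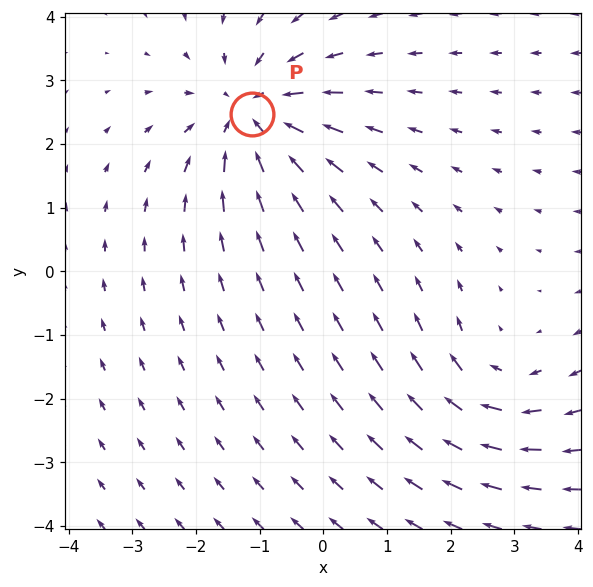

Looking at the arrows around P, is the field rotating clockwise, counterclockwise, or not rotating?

Near P at (-1.1, 2.5) the arrows show no circulation. The curl there is ≈0.

not rotating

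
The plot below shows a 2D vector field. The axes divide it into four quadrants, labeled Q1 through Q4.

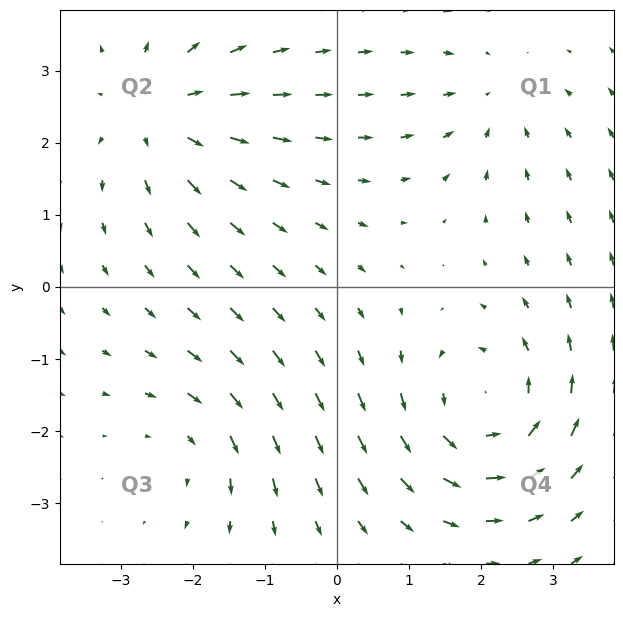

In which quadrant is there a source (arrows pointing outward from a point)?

Q2

The source sits at approximately (-2.5, 2.4), which lies in quadrant Q2. The divergence there is about +4, positive as expected for a source.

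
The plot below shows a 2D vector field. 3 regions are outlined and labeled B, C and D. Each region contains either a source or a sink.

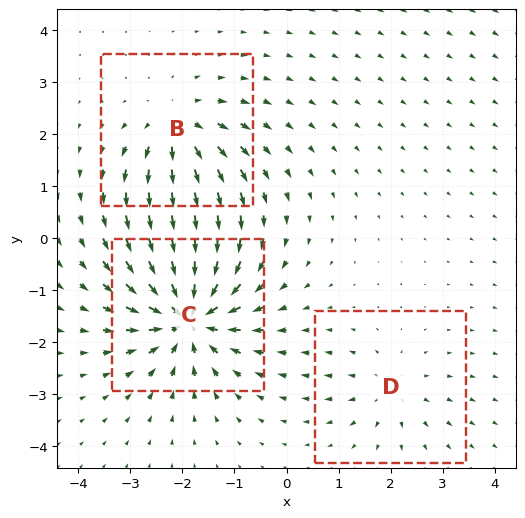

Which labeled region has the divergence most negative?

C

Divergence at each region's feature centre — B: about +4, C: about -6, D: about +3. Region C is most negative.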